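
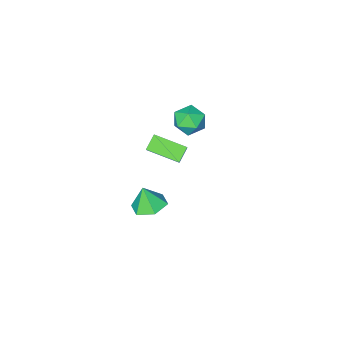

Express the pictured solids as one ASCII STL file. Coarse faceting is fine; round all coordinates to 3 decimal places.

solid 
facet normal -0.134 0.252 -0.958
outer loop
vertex -0.473 -1.265 -4.369
vertex -1.494 -1.493 -4.286
vertex -1.154 -0.521 -4.078
endloop
endfacet
facet normal 0.702 0.417 0.577
outer loop
vertex -0.473 -1.265 -4.369
vertex -1.154 -0.521 -4.078
vertex -1.306 -1.847 -2.934
endloop
endfacet
facet normal -0.133 0.252 -0.959
outer loop
vertex -1.154 -0.521 -4.078
vertex -1.494 -1.493 -4.286
vertex -2.176 -0.749 -3.996
endloop
endfacet
facet normal -0.086 0.656 0.749
outer loop
vertex -1.154 -0.521 -4.078
vertex -2.176 -0.749 -3.996
vertex -1.306 -1.847 -2.934
endloop
endfacet
facet normal -0.134 0.251 -0.959
outer loop
vertex -2.176 -0.749 -3.996
vertex -1.494 -1.493 -4.286
vertex -2.516 -1.72 -4.203
endloop
endfacet
facet normal -0.715 0.103 0.692
outer loop
vertex -2.176 -0.749 -3.996
vertex -2.516 -1.72 -4.203
vertex -1.306 -1.847 -2.934
endloop
endfacet
facet normal -0.134 0.251 -0.959
outer loop
vertex -2.516 -1.72 -4.203
vertex -1.494 -1.493 -4.286
vertex -1.834 -2.464 -4.493
endloop
endfacet
facet normal -0.557 -0.690 0.462
outer loop
vertex -2.516 -1.72 -4.203
vertex -1.834 -2.464 -4.493
vertex -1.306 -1.847 -2.934
endloop
endfacet
facet normal -0.134 0.251 -0.959
outer loop
vertex -1.834 -2.464 -4.493
vertex -1.494 -1.493 -4.286
vertex -0.813 -2.237 -4.576
endloop
endfacet
facet normal 0.230 -0.929 0.290
outer loop
vertex -1.834 -2.464 -4.493
vertex -0.813 -2.237 -4.576
vertex -1.306 -1.847 -2.934
endloop
endfacet
facet normal -0.134 0.251 -0.959
outer loop
vertex -0.813 -2.237 -4.576
vertex -1.494 -1.493 -4.286
vertex -0.473 -1.265 -4.369
endloop
endfacet
facet normal 0.860 -0.375 0.347
outer loop
vertex -0.813 -2.237 -4.576
vertex -0.473 -1.265 -4.369
vertex -1.306 -1.847 -2.934
endloop
endfacet
facet normal -0.556 0.785 -0.273
outer loop
vertex -2.005 1.175 2.704
vertex -1.469 1.888 3.663
vertex -1.303 1.461 2.099
endloop
endfacet
facet normal -0.409 -0.545 -0.732
outer loop
vertex -0.291 0.032 2.597
vertex -2.005 1.175 2.704
vertex -1.303 1.461 2.099
endloop
endfacet
facet normal -0.555 0.786 -0.273
outer loop
vertex -1.303 1.461 2.099
vertex -1.469 1.888 3.663
vertex -0.766 2.174 3.058
endloop
endfacet
facet normal 0.723 0.295 -0.624
outer loop
vertex -0.766 2.174 3.058
vertex -0.291 0.032 2.597
vertex -1.303 1.461 2.099
endloop
endfacet
facet normal -0.724 -0.295 0.624
outer loop
vertex -2.005 1.175 2.704
vertex -0.457 0.459 4.161
vertex -1.469 1.888 3.663
endloop
endfacet
facet normal -0.409 -0.544 -0.732
outer loop
vertex -0.994 -0.254 3.202
vertex -2.005 1.175 2.704
vertex -0.291 0.032 2.597
endloop
endfacet
facet normal -0.724 -0.294 0.624
outer loop
vertex -0.994 -0.254 3.202
vertex -0.457 0.459 4.161
vertex -2.005 1.175 2.704
endloop
endfacet
facet normal 0.409 0.545 0.732
outer loop
vertex -1.469 1.888 3.663
vertex -0.457 0.459 4.161
vertex -0.766 2.174 3.058
endloop
endfacet
facet normal 0.724 0.295 -0.624
outer loop
vertex 0.245 0.745 3.556
vertex -0.291 0.032 2.597
vertex -0.766 2.174 3.058
endloop
endfacet
facet normal 0.409 0.545 0.732
outer loop
vertex -0.766 2.174 3.058
vertex -0.457 0.459 4.161
vertex 0.245 0.745 3.556
endloop
endfacet
facet normal 0.555 -0.785 0.274
outer loop
vertex 0.245 0.745 3.556
vertex -0.994 -0.254 3.202
vertex -0.291 0.032 2.597
endloop
endfacet
facet normal 0.555 -0.786 0.273
outer loop
vertex -0.457 0.459 4.161
vertex -0.994 -0.254 3.202
vertex 0.245 0.745 3.556
endloop
endfacet
facet normal -0.358 0.108 0.928
outer loop
vertex -4.472 -0.621 2.646
vertex -4.297 -1.588 2.826
vertex -3.591 -0.908 3.019
endloop
endfacet
facet normal -0.062 0.715 0.697
outer loop
vertex -4.472 -0.621 2.646
vertex -3.591 -0.908 3.019
vertex -3.627 -0.213 2.303
endloop
endfacet
facet normal -0.400 0.911 0.100
outer loop
vertex -4.472 -0.621 2.646
vertex -3.627 -0.213 2.303
vertex -4.356 -0.463 1.667
endloop
endfacet
facet normal -0.904 0.426 -0.038
outer loop
vertex -4.472 -0.621 2.646
vertex -4.356 -0.463 1.667
vertex -4.77 -1.313 1.99
endloop
endfacet
facet normal -0.878 -0.071 0.473
outer loop
vertex -4.472 -0.621 2.646
vertex -4.77 -1.313 1.99
vertex -4.297 -1.588 2.826
endloop
endfacet
facet normal 0.618 0.579 0.531
outer loop
vertex -3.627 -0.213 2.303
vertex -3.591 -0.908 3.019
vertex -2.93 -0.927 2.27
endloop
endfacet
facet normal 0.141 -0.403 0.904
outer loop
vertex -3.591 -0.908 3.019
vertex -4.297 -1.588 2.826
vertex -3.344 -1.777 2.593
endloop
endfacet
facet normal -0.701 -0.692 0.169
outer loop
vertex -4.297 -1.588 2.826
vertex -4.77 -1.313 1.99
vertex -4.073 -2.027 1.957
endloop
endfacet
facet normal -0.744 0.112 -0.659
outer loop
vertex -4.77 -1.313 1.99
vertex -4.356 -0.463 1.667
vertex -4.109 -1.332 1.241
endloop
endfacet
facet normal 0.072 0.898 -0.435
outer loop
vertex -4.356 -0.463 1.667
vertex -3.627 -0.213 2.303
vertex -3.403 -0.652 1.434
endloop
endfacet
facet normal 0.904 -0.426 0.038
outer loop
vertex -3.228 -1.619 1.614
vertex -2.93 -0.927 2.27
vertex -3.344 -1.777 2.593
endloop
endfacet
facet normal 0.400 -0.911 -0.100
outer loop
vertex -3.228 -1.619 1.614
vertex -3.344 -1.777 2.593
vertex -4.073 -2.027 1.957
endloop
endfacet
facet normal 0.062 -0.715 -0.697
outer loop
vertex -3.228 -1.619 1.614
vertex -4.073 -2.027 1.957
vertex -4.109 -1.332 1.241
endloop
endfacet
facet normal 0.358 -0.108 -0.928
outer loop
vertex -3.228 -1.619 1.614
vertex -4.109 -1.332 1.241
vertex -3.403 -0.652 1.434
endloop
endfacet
facet normal 0.878 0.071 -0.473
outer loop
vertex -3.228 -1.619 1.614
vertex -3.403 -0.652 1.434
vertex -2.93 -0.927 2.27
endloop
endfacet
facet normal 0.744 -0.112 0.659
outer loop
vertex -3.344 -1.777 2.593
vertex -2.93 -0.927 2.27
vertex -3.591 -0.908 3.019
endloop
endfacet
facet normal -0.072 -0.898 0.435
outer loop
vertex -4.073 -2.027 1.957
vertex -3.344 -1.777 2.593
vertex -4.297 -1.588 2.826
endloop
endfacet
facet normal -0.618 -0.579 -0.531
outer loop
vertex -4.109 -1.332 1.241
vertex -4.073 -2.027 1.957
vertex -4.77 -1.313 1.99
endloop
endfacet
facet normal -0.141 0.403 -0.904
outer loop
vertex -3.403 -0.652 1.434
vertex -4.109 -1.332 1.241
vertex -4.356 -0.463 1.667
endloop
endfacet
facet normal 0.701 0.692 -0.169
outer loop
vertex -2.93 -0.927 2.27
vertex -3.403 -0.652 1.434
vertex -3.627 -0.213 2.303
endloop
endfacet

endsolid


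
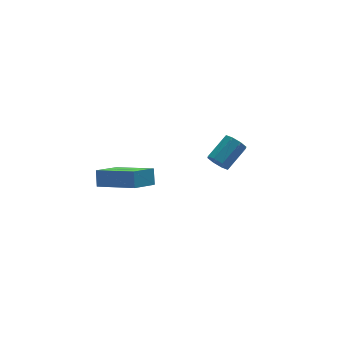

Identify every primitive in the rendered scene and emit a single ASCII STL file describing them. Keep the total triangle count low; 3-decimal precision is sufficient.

solid 
facet normal -0.547 0.739 -0.393
outer loop
vertex -3.623 3.374 2.423
vertex -2.525 3.88 1.845
vertex -3.764 2.911 1.749
endloop
endfacet
facet normal -0.820 -0.378 0.431
outer loop
vertex -2.615 1.36 2.575
vertex -3.623 3.374 2.423
vertex -3.764 2.911 1.749
endloop
endfacet
facet normal -0.547 0.739 -0.393
outer loop
vertex -3.764 2.911 1.749
vertex -2.525 3.88 1.845
vertex -2.666 3.417 1.171
endloop
endfacet
facet normal -0.170 -0.558 -0.812
outer loop
vertex -2.666 3.417 1.171
vertex -2.615 1.36 2.575
vertex -3.764 2.911 1.749
endloop
endfacet
facet normal 0.170 0.558 0.812
outer loop
vertex -3.623 3.374 2.423
vertex -1.376 2.329 2.671
vertex -2.525 3.88 1.845
endloop
endfacet
facet normal -0.820 -0.378 0.431
outer loop
vertex -2.474 1.823 3.249
vertex -3.623 3.374 2.423
vertex -2.615 1.36 2.575
endloop
endfacet
facet normal 0.170 0.558 0.812
outer loop
vertex -2.474 1.823 3.249
vertex -1.376 2.329 2.671
vertex -3.623 3.374 2.423
endloop
endfacet
facet normal 0.820 0.378 -0.431
outer loop
vertex -2.525 3.88 1.845
vertex -1.376 2.329 2.671
vertex -2.666 3.417 1.171
endloop
endfacet
facet normal -0.170 -0.558 -0.812
outer loop
vertex -1.517 1.866 1.997
vertex -2.615 1.36 2.575
vertex -2.666 3.417 1.171
endloop
endfacet
facet normal 0.820 0.378 -0.431
outer loop
vertex -2.666 3.417 1.171
vertex -1.376 2.329 2.671
vertex -1.517 1.866 1.997
endloop
endfacet
facet normal 0.547 -0.739 0.393
outer loop
vertex -1.517 1.866 1.997
vertex -2.474 1.823 3.249
vertex -2.615 1.36 2.575
endloop
endfacet
facet normal 0.547 -0.739 0.393
outer loop
vertex -1.376 2.329 2.671
vertex -2.474 1.823 3.249
vertex -1.517 1.866 1.997
endloop
endfacet
facet normal -0.780 -0.382 -0.495
outer loop
vertex 2.409 3.059 0.692
vertex 2.04 3.321 1.071
vertex 2.29 3.474 0.559
endloop
endfacet
facet normal 0.567 -0.099 -0.817
outer loop
vertex 2.409 3.059 0.692
vertex 2.29 3.474 0.559
vertex 3.509 3.598 1.39
endloop
endfacet
facet normal 0.567 -0.099 -0.817
outer loop
vertex 3.509 3.598 1.39
vertex 2.29 3.474 0.559
vertex 3.39 4.013 1.257
endloop
endfacet
facet normal 0.780 0.382 0.496
outer loop
vertex 3.509 3.598 1.39
vertex 3.39 4.013 1.257
vertex 3.14 3.859 1.769
endloop
endfacet
facet normal -0.780 -0.382 -0.495
outer loop
vertex 2.29 3.474 0.559
vertex 2.04 3.321 1.071
vertex 2.025 3.799 0.726
endloop
endfacet
facet normal 0.215 0.579 -0.786
outer loop
vertex 2.29 3.474 0.559
vertex 2.025 3.799 0.726
vertex 3.39 4.013 1.257
endloop
endfacet
facet normal 0.215 0.579 -0.786
outer loop
vertex 3.39 4.013 1.257
vertex 2.025 3.799 0.726
vertex 3.125 4.338 1.424
endloop
endfacet
facet normal 0.780 0.381 0.496
outer loop
vertex 3.39 4.013 1.257
vertex 3.125 4.338 1.424
vertex 3.14 3.859 1.769
endloop
endfacet
facet normal -0.779 -0.383 -0.496
outer loop
vertex 2.025 3.799 0.726
vertex 2.04 3.321 1.071
vertex 1.768 3.844 1.095
endloop
endfacet
facet normal -0.263 0.919 -0.295
outer loop
vertex 2.025 3.799 0.726
vertex 1.768 3.844 1.095
vertex 3.125 4.338 1.424
endloop
endfacet
facet normal -0.263 0.919 -0.295
outer loop
vertex 3.125 4.338 1.424
vertex 1.768 3.844 1.095
vertex 2.869 4.383 1.793
endloop
endfacet
facet normal 0.781 0.381 0.495
outer loop
vertex 3.125 4.338 1.424
vertex 2.869 4.383 1.793
vertex 3.14 3.859 1.769
endloop
endfacet
facet normal -0.780 -0.383 -0.496
outer loop
vertex 1.768 3.844 1.095
vertex 2.04 3.321 1.071
vertex 1.671 3.582 1.45
endloop
endfacet
facet normal -0.587 0.720 0.371
outer loop
vertex 1.768 3.844 1.095
vertex 1.671 3.582 1.45
vertex 2.869 4.383 1.793
endloop
endfacet
facet normal -0.587 0.720 0.369
outer loop
vertex 2.869 4.383 1.793
vertex 1.671 3.582 1.45
vertex 2.771 4.121 2.148
endloop
endfacet
facet normal 0.780 0.381 0.496
outer loop
vertex 2.869 4.383 1.793
vertex 2.771 4.121 2.148
vertex 3.14 3.859 1.769
endloop
endfacet
facet normal -0.780 -0.382 -0.496
outer loop
vertex 1.671 3.582 1.45
vertex 2.04 3.321 1.071
vertex 1.79 3.167 1.583
endloop
endfacet
facet normal -0.567 0.099 0.817
outer loop
vertex 1.671 3.582 1.45
vertex 1.79 3.167 1.583
vertex 2.771 4.121 2.148
endloop
endfacet
facet normal -0.567 0.099 0.817
outer loop
vertex 2.771 4.121 2.148
vertex 1.79 3.167 1.583
vertex 2.89 3.706 2.281
endloop
endfacet
facet normal 0.780 0.382 0.495
outer loop
vertex 2.771 4.121 2.148
vertex 2.89 3.706 2.281
vertex 3.14 3.859 1.769
endloop
endfacet
facet normal -0.780 -0.381 -0.496
outer loop
vertex 1.79 3.167 1.583
vertex 2.04 3.321 1.071
vertex 2.055 2.842 1.416
endloop
endfacet
facet normal -0.215 -0.579 0.786
outer loop
vertex 1.79 3.167 1.583
vertex 2.055 2.842 1.416
vertex 2.89 3.706 2.281
endloop
endfacet
facet normal -0.215 -0.579 0.786
outer loop
vertex 2.89 3.706 2.281
vertex 2.055 2.842 1.416
vertex 3.155 3.381 2.114
endloop
endfacet
facet normal 0.780 0.382 0.495
outer loop
vertex 2.89 3.706 2.281
vertex 3.155 3.381 2.114
vertex 3.14 3.859 1.769
endloop
endfacet
facet normal -0.781 -0.381 -0.495
outer loop
vertex 2.055 2.842 1.416
vertex 2.04 3.321 1.071
vertex 2.311 2.797 1.047
endloop
endfacet
facet normal 0.263 -0.919 0.295
outer loop
vertex 2.055 2.842 1.416
vertex 2.311 2.797 1.047
vertex 3.155 3.381 2.114
endloop
endfacet
facet normal 0.263 -0.919 0.295
outer loop
vertex 3.155 3.381 2.114
vertex 2.311 2.797 1.047
vertex 3.412 3.336 1.745
endloop
endfacet
facet normal 0.779 0.383 0.496
outer loop
vertex 3.155 3.381 2.114
vertex 3.412 3.336 1.745
vertex 3.14 3.859 1.769
endloop
endfacet
facet normal -0.780 -0.381 -0.496
outer loop
vertex 2.311 2.797 1.047
vertex 2.04 3.321 1.071
vertex 2.409 3.059 0.692
endloop
endfacet
facet normal 0.587 -0.720 -0.370
outer loop
vertex 2.311 2.797 1.047
vertex 2.409 3.059 0.692
vertex 3.412 3.336 1.745
endloop
endfacet
facet normal 0.588 -0.719 -0.370
outer loop
vertex 3.412 3.336 1.745
vertex 2.409 3.059 0.692
vertex 3.509 3.598 1.39
endloop
endfacet
facet normal 0.780 0.383 0.496
outer loop
vertex 3.412 3.336 1.745
vertex 3.509 3.598 1.39
vertex 3.14 3.859 1.769
endloop
endfacet

endsolid


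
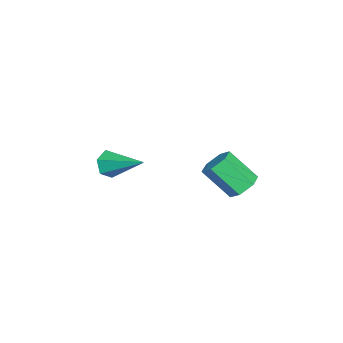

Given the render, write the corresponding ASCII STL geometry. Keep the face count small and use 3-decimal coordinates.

solid 
facet normal -0.399 -0.815 -0.421
outer loop
vertex 2.488 -1.498 0.016
vertex 2.193 -1.168 -0.344
vertex 2.715 -1.35 -0.486
endloop
endfacet
facet normal 0.907 -0.253 0.336
outer loop
vertex 2.488 -1.498 0.016
vertex 2.715 -1.35 -0.486
vertex 2.827 0.128 0.324
endloop
endfacet
facet normal -0.399 -0.815 -0.421
outer loop
vertex 2.715 -1.35 -0.486
vertex 2.193 -1.168 -0.344
vertex 2.42 -1.02 -0.846
endloop
endfacet
facet normal 0.842 0.209 -0.498
outer loop
vertex 2.715 -1.35 -0.486
vertex 2.42 -1.02 -0.846
vertex 2.827 0.128 0.324
endloop
endfacet
facet normal -0.398 -0.815 -0.420
outer loop
vertex 2.42 -1.02 -0.846
vertex 2.193 -1.168 -0.344
vertex 1.899 -0.839 -0.704
endloop
endfacet
facet normal 0.051 0.704 -0.708
outer loop
vertex 2.42 -1.02 -0.846
vertex 1.899 -0.839 -0.704
vertex 2.827 0.128 0.324
endloop
endfacet
facet normal -0.398 -0.815 -0.420
outer loop
vertex 1.899 -0.839 -0.704
vertex 2.193 -1.168 -0.344
vertex 1.672 -0.987 -0.202
endloop
endfacet
facet normal -0.671 0.736 -0.087
outer loop
vertex 1.899 -0.839 -0.704
vertex 1.672 -0.987 -0.202
vertex 2.827 0.128 0.324
endloop
endfacet
facet normal -0.398 -0.815 -0.420
outer loop
vertex 1.672 -0.987 -0.202
vertex 2.193 -1.168 -0.344
vertex 1.967 -1.316 0.157
endloop
endfacet
facet normal -0.605 0.274 0.748
outer loop
vertex 1.672 -0.987 -0.202
vertex 1.967 -1.316 0.157
vertex 2.827 0.128 0.324
endloop
endfacet
facet normal -0.399 -0.815 -0.421
outer loop
vertex 1.967 -1.316 0.157
vertex 2.193 -1.168 -0.344
vertex 2.488 -1.498 0.016
endloop
endfacet
facet normal 0.183 -0.220 0.958
outer loop
vertex 1.967 -1.316 0.157
vertex 2.488 -1.498 0.016
vertex 2.827 0.128 0.324
endloop
endfacet
facet normal 0.120 0.689 -0.715
outer loop
vertex 3.816 3.809 0.417
vertex 3.512 3.472 0.041
vertex 3.231 3.868 0.376
endloop
endfacet
facet normal 0.024 0.718 0.696
outer loop
vertex 3.816 3.809 0.417
vertex 3.231 3.868 0.376
vertex 3.653 2.865 1.396
endloop
endfacet
facet normal 0.021 0.717 0.697
outer loop
vertex 3.653 2.865 1.396
vertex 3.231 3.868 0.376
vertex 3.067 2.923 1.354
endloop
endfacet
facet normal -0.119 -0.690 0.714
outer loop
vertex 3.653 2.865 1.396
vertex 3.067 2.923 1.354
vertex 3.348 2.528 1.019
endloop
endfacet
facet normal 0.119 0.689 -0.715
outer loop
vertex 3.231 3.868 0.376
vertex 3.512 3.472 0.041
vertex 2.926 3.531 -0.0
endloop
endfacet
facet normal -0.848 0.445 0.288
outer loop
vertex 3.231 3.868 0.376
vertex 2.926 3.531 -0.0
vertex 3.067 2.923 1.354
endloop
endfacet
facet normal -0.848 0.444 0.288
outer loop
vertex 3.067 2.923 1.354
vertex 2.926 3.531 -0.0
vertex 2.763 2.586 0.978
endloop
endfacet
facet normal -0.118 -0.690 0.714
outer loop
vertex 3.067 2.923 1.354
vertex 2.763 2.586 0.978
vertex 3.348 2.528 1.019
endloop
endfacet
facet normal 0.119 0.690 -0.714
outer loop
vertex 2.926 3.531 -0.0
vertex 3.512 3.472 0.041
vertex 3.207 3.135 -0.336
endloop
endfacet
facet normal -0.871 -0.272 -0.408
outer loop
vertex 2.926 3.531 -0.0
vertex 3.207 3.135 -0.336
vertex 2.763 2.586 0.978
endloop
endfacet
facet normal -0.871 -0.273 -0.408
outer loop
vertex 2.763 2.586 0.978
vertex 3.207 3.135 -0.336
vertex 3.044 2.191 0.643
endloop
endfacet
facet normal -0.118 -0.690 0.714
outer loop
vertex 2.763 2.586 0.978
vertex 3.044 2.191 0.643
vertex 3.348 2.528 1.019
endloop
endfacet
facet normal 0.119 0.690 -0.714
outer loop
vertex 3.207 3.135 -0.336
vertex 3.512 3.472 0.041
vertex 3.793 3.077 -0.294
endloop
endfacet
facet normal -0.021 -0.718 -0.696
outer loop
vertex 3.207 3.135 -0.336
vertex 3.793 3.077 -0.294
vertex 3.044 2.191 0.643
endloop
endfacet
facet normal -0.023 -0.717 -0.697
outer loop
vertex 3.044 2.191 0.643
vertex 3.793 3.077 -0.294
vertex 3.629 2.132 0.684
endloop
endfacet
facet normal -0.120 -0.689 0.715
outer loop
vertex 3.044 2.191 0.643
vertex 3.629 2.132 0.684
vertex 3.348 2.528 1.019
endloop
endfacet
facet normal 0.118 0.690 -0.714
outer loop
vertex 3.793 3.077 -0.294
vertex 3.512 3.472 0.041
vertex 4.097 3.414 0.082
endloop
endfacet
facet normal 0.848 -0.445 -0.287
outer loop
vertex 3.793 3.077 -0.294
vertex 4.097 3.414 0.082
vertex 3.629 2.132 0.684
endloop
endfacet
facet normal 0.848 -0.445 -0.289
outer loop
vertex 3.629 2.132 0.684
vertex 4.097 3.414 0.082
vertex 3.934 2.469 1.06
endloop
endfacet
facet normal -0.119 -0.689 0.715
outer loop
vertex 3.629 2.132 0.684
vertex 3.934 2.469 1.06
vertex 3.348 2.528 1.019
endloop
endfacet
facet normal 0.118 0.690 -0.714
outer loop
vertex 4.097 3.414 0.082
vertex 3.512 3.472 0.041
vertex 3.816 3.809 0.417
endloop
endfacet
facet normal 0.871 0.273 0.409
outer loop
vertex 4.097 3.414 0.082
vertex 3.816 3.809 0.417
vertex 3.934 2.469 1.06
endloop
endfacet
facet normal 0.871 0.272 0.408
outer loop
vertex 3.934 2.469 1.06
vertex 3.816 3.809 0.417
vertex 3.653 2.865 1.396
endloop
endfacet
facet normal -0.119 -0.690 0.714
outer loop
vertex 3.934 2.469 1.06
vertex 3.653 2.865 1.396
vertex 3.348 2.528 1.019
endloop
endfacet

endsolid


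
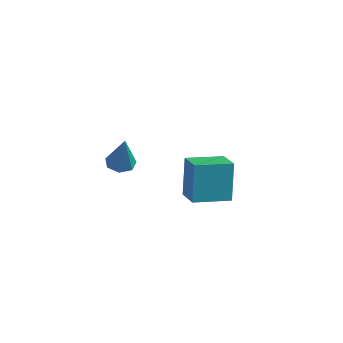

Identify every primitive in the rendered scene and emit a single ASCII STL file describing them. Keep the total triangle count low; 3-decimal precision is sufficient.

solid 
facet normal -0.562 -0.820 0.112
outer loop
vertex -0.311 1.575 -1.179
vertex -1.359 2.255 -1.459
vertex -0.076 1.152 -3.089
endloop
endfacet
facet normal 0.819 -0.531 0.218
outer loop
vertex 0.879 2.545 -3.281
vertex -0.311 1.575 -1.179
vertex -0.076 1.152 -3.089
endloop
endfacet
facet normal -0.561 -0.820 0.113
outer loop
vertex -0.076 1.152 -3.089
vertex -1.359 2.255 -1.459
vertex -1.124 1.831 -3.369
endloop
endfacet
facet normal 0.119 -0.215 -0.969
outer loop
vertex -1.124 1.831 -3.369
vertex 0.879 2.545 -3.281
vertex -0.076 1.152 -3.089
endloop
endfacet
facet normal -0.119 0.215 0.969
outer loop
vertex -0.311 1.575 -1.179
vertex -0.404 3.648 -1.651
vertex -1.359 2.255 -1.459
endloop
endfacet
facet normal 0.819 -0.531 0.219
outer loop
vertex 0.644 2.969 -1.371
vertex -0.311 1.575 -1.179
vertex 0.879 2.545 -3.281
endloop
endfacet
facet normal -0.119 0.215 0.969
outer loop
vertex 0.644 2.969 -1.371
vertex -0.404 3.648 -1.651
vertex -0.311 1.575 -1.179
endloop
endfacet
facet normal -0.819 0.531 -0.219
outer loop
vertex -1.359 2.255 -1.459
vertex -0.404 3.648 -1.651
vertex -1.124 1.831 -3.369
endloop
endfacet
facet normal 0.119 -0.215 -0.969
outer loop
vertex -0.169 3.225 -3.561
vertex 0.879 2.545 -3.281
vertex -1.124 1.831 -3.369
endloop
endfacet
facet normal -0.819 0.531 -0.218
outer loop
vertex -1.124 1.831 -3.369
vertex -0.404 3.648 -1.651
vertex -0.169 3.225 -3.561
endloop
endfacet
facet normal 0.562 0.819 -0.113
outer loop
vertex -0.169 3.225 -3.561
vertex 0.644 2.969 -1.371
vertex 0.879 2.545 -3.281
endloop
endfacet
facet normal 0.561 0.820 -0.113
outer loop
vertex -0.404 3.648 -1.651
vertex 0.644 2.969 -1.371
vertex -0.169 3.225 -3.561
endloop
endfacet
facet normal -0.310 0.191 -0.931
outer loop
vertex -0.37 -1.978 0.721
vertex -0.771 -2.449 0.758
vertex -0.858 -1.854 0.909
endloop
endfacet
facet normal 0.365 0.845 0.391
outer loop
vertex -0.37 -1.978 0.721
vertex -0.858 -1.854 0.909
vertex -0.249 -2.771 2.322
endloop
endfacet
facet normal -0.311 0.191 -0.931
outer loop
vertex -0.858 -1.854 0.909
vertex -0.771 -2.449 0.758
vertex -1.281 -2.178 0.984
endloop
endfacet
facet normal -0.408 0.675 0.614
outer loop
vertex -0.858 -1.854 0.909
vertex -1.281 -2.178 0.984
vertex -0.249 -2.771 2.322
endloop
endfacet
facet normal -0.310 0.192 -0.931
outer loop
vertex -1.281 -2.178 0.984
vertex -0.771 -2.449 0.758
vertex -1.32 -2.706 0.888
endloop
endfacet
facet normal -0.801 -0.049 0.596
outer loop
vertex -1.281 -2.178 0.984
vertex -1.32 -2.706 0.888
vertex -0.249 -2.771 2.322
endloop
endfacet
facet normal -0.310 0.191 -0.931
outer loop
vertex -1.32 -2.706 0.888
vertex -0.771 -2.449 0.758
vertex -0.946 -3.041 0.695
endloop
endfacet
facet normal -0.518 -0.780 0.351
outer loop
vertex -1.32 -2.706 0.888
vertex -0.946 -3.041 0.695
vertex -0.249 -2.771 2.322
endloop
endfacet
facet normal -0.311 0.191 -0.931
outer loop
vertex -0.946 -3.041 0.695
vertex -0.771 -2.449 0.758
vertex -0.44 -2.93 0.549
endloop
endfacet
facet normal 0.231 -0.971 0.062
outer loop
vertex -0.946 -3.041 0.695
vertex -0.44 -2.93 0.549
vertex -0.249 -2.771 2.322
endloop
endfacet
facet normal -0.311 0.191 -0.931
outer loop
vertex -0.44 -2.93 0.549
vertex -0.771 -2.449 0.758
vertex -0.183 -2.457 0.56
endloop
endfacet
facet normal 0.878 -0.476 -0.052
outer loop
vertex -0.44 -2.93 0.549
vertex -0.183 -2.457 0.56
vertex -0.249 -2.771 2.322
endloop
endfacet
facet normal -0.311 0.192 -0.931
outer loop
vertex -0.183 -2.457 0.56
vertex -0.771 -2.449 0.758
vertex -0.37 -1.978 0.721
endloop
endfacet
facet normal 0.938 0.334 0.095
outer loop
vertex -0.183 -2.457 0.56
vertex -0.37 -1.978 0.721
vertex -0.249 -2.771 2.322
endloop
endfacet

endsolid


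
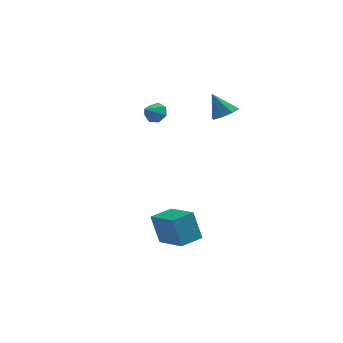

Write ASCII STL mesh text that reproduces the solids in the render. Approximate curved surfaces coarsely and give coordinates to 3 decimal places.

solid 
facet normal -0.568 -0.808 -0.155
outer loop
vertex 1.942 -2.915 -2.45
vertex 0.549 -1.861 -2.842
vertex 2.386 -2.921 -4.05
endloop
endfacet
facet normal 0.778 -0.589 0.218
outer loop
vertex 3.091 -1.919 -3.858
vertex 1.942 -2.915 -2.45
vertex 2.386 -2.921 -4.05
endloop
endfacet
facet normal -0.568 -0.808 -0.155
outer loop
vertex 2.386 -2.921 -4.05
vertex 0.549 -1.861 -2.842
vertex 0.993 -1.867 -4.441
endloop
endfacet
facet normal 0.268 -0.004 -0.964
outer loop
vertex 0.993 -1.867 -4.441
vertex 3.091 -1.919 -3.858
vertex 2.386 -2.921 -4.05
endloop
endfacet
facet normal -0.268 0.004 0.963
outer loop
vertex 1.942 -2.915 -2.45
vertex 1.254 -0.859 -2.65
vertex 0.549 -1.861 -2.842
endloop
endfacet
facet normal 0.778 -0.589 0.218
outer loop
vertex 2.647 -1.913 -2.259
vertex 1.942 -2.915 -2.45
vertex 3.091 -1.919 -3.858
endloop
endfacet
facet normal -0.267 0.004 0.964
outer loop
vertex 2.647 -1.913 -2.259
vertex 1.254 -0.859 -2.65
vertex 1.942 -2.915 -2.45
endloop
endfacet
facet normal -0.778 0.589 -0.218
outer loop
vertex 0.549 -1.861 -2.842
vertex 1.254 -0.859 -2.65
vertex 0.993 -1.867 -4.441
endloop
endfacet
facet normal 0.268 -0.005 -0.964
outer loop
vertex 1.698 -0.865 -4.25
vertex 3.091 -1.919 -3.858
vertex 0.993 -1.867 -4.441
endloop
endfacet
facet normal -0.778 0.589 -0.218
outer loop
vertex 0.993 -1.867 -4.441
vertex 1.254 -0.859 -2.65
vertex 1.698 -0.865 -4.25
endloop
endfacet
facet normal 0.568 0.808 0.155
outer loop
vertex 1.698 -0.865 -4.25
vertex 2.647 -1.913 -2.259
vertex 3.091 -1.919 -3.858
endloop
endfacet
facet normal 0.568 0.808 0.155
outer loop
vertex 1.254 -0.859 -2.65
vertex 2.647 -1.913 -2.259
vertex 1.698 -0.865 -4.25
endloop
endfacet
facet normal 0.294 0.820 -0.491
outer loop
vertex -0.399 2.477 1.634
vertex -0.674 2.855 2.1
vertex -0.059 2.618 2.073
endloop
endfacet
facet normal 0.510 -0.852 -0.121
outer loop
vertex -0.399 2.477 1.634
vertex -0.059 2.618 2.073
vertex -0.986 1.985 2.62
endloop
endfacet
facet normal 0.294 0.820 -0.491
outer loop
vertex -0.059 2.618 2.073
vertex -0.674 2.855 2.1
vertex -0.182 2.937 2.532
endloop
endfacet
facet normal 0.668 -0.515 0.537
outer loop
vertex -0.059 2.618 2.073
vertex -0.182 2.937 2.532
vertex -0.986 1.985 2.62
endloop
endfacet
facet normal 0.294 0.820 -0.490
outer loop
vertex -0.182 2.937 2.532
vertex -0.674 2.855 2.1
vertex -0.676 3.194 2.666
endloop
endfacet
facet normal 0.216 -0.092 0.972
outer loop
vertex -0.182 2.937 2.532
vertex -0.676 3.194 2.666
vertex -0.986 1.985 2.62
endloop
endfacet
facet normal 0.294 0.820 -0.490
outer loop
vertex -0.676 3.194 2.666
vertex -0.674 2.855 2.1
vertex -1.168 3.196 2.374
endloop
endfacet
facet normal -0.508 0.098 0.856
outer loop
vertex -0.676 3.194 2.666
vertex -1.168 3.196 2.374
vertex -0.986 1.985 2.62
endloop
endfacet
facet normal 0.294 0.820 -0.491
outer loop
vertex -1.168 3.196 2.374
vertex -0.674 2.855 2.1
vertex -1.289 2.941 1.875
endloop
endfacet
facet normal -0.957 -0.088 0.277
outer loop
vertex -1.168 3.196 2.374
vertex -1.289 2.941 1.875
vertex -0.986 1.985 2.62
endloop
endfacet
facet normal 0.294 0.820 -0.491
outer loop
vertex -1.289 2.941 1.875
vertex -0.674 2.855 2.1
vertex -0.946 2.621 1.546
endloop
endfacet
facet normal -0.794 -0.510 -0.332
outer loop
vertex -1.289 2.941 1.875
vertex -0.946 2.621 1.546
vertex -0.986 1.985 2.62
endloop
endfacet
facet normal 0.295 0.820 -0.491
outer loop
vertex -0.946 2.621 1.546
vertex -0.674 2.855 2.1
vertex -0.399 2.477 1.634
endloop
endfacet
facet normal -0.142 -0.849 -0.508
outer loop
vertex -0.946 2.621 1.546
vertex -0.399 2.477 1.634
vertex -0.986 1.985 2.62
endloop
endfacet
facet normal 0.498 -0.031 -0.867
outer loop
vertex 3.238 3.702 2.555
vertex 2.776 3.137 2.31
vertex 2.762 3.906 2.274
endloop
endfacet
facet normal 0.061 0.854 0.517
outer loop
vertex 3.238 3.702 2.555
vertex 2.762 3.906 2.274
vertex 2.064 3.183 3.55
endloop
endfacet
facet normal 0.498 -0.032 -0.867
outer loop
vertex 2.762 3.906 2.274
vertex 2.776 3.137 2.31
vertex 2.294 3.659 2.014
endloop
endfacet
facet normal -0.534 0.827 0.176
outer loop
vertex 2.762 3.906 2.274
vertex 2.294 3.659 2.014
vertex 2.064 3.183 3.55
endloop
endfacet
facet normal 0.497 -0.032 -0.867
outer loop
vertex 2.294 3.659 2.014
vertex 2.776 3.137 2.31
vertex 2.108 3.107 1.928
endloop
endfacet
facet normal -0.945 0.325 -0.041
outer loop
vertex 2.294 3.659 2.014
vertex 2.108 3.107 1.928
vertex 2.064 3.183 3.55
endloop
endfacet
facet normal 0.497 -0.032 -0.867
outer loop
vertex 2.108 3.107 1.928
vertex 2.776 3.137 2.31
vertex 2.314 2.572 2.066
endloop
endfacet
facet normal -0.932 -0.361 -0.008
outer loop
vertex 2.108 3.107 1.928
vertex 2.314 2.572 2.066
vertex 2.064 3.183 3.55
endloop
endfacet
facet normal 0.498 -0.033 -0.867
outer loop
vertex 2.314 2.572 2.066
vertex 2.776 3.137 2.31
vertex 2.79 2.368 2.347
endloop
endfacet
facet normal -0.504 -0.825 0.255
outer loop
vertex 2.314 2.572 2.066
vertex 2.79 2.368 2.347
vertex 2.064 3.183 3.55
endloop
endfacet
facet normal 0.498 -0.033 -0.866
outer loop
vertex 2.79 2.368 2.347
vertex 2.776 3.137 2.31
vertex 3.258 2.614 2.607
endloop
endfacet
facet normal 0.089 -0.799 0.595
outer loop
vertex 2.79 2.368 2.347
vertex 3.258 2.614 2.607
vertex 2.064 3.183 3.55
endloop
endfacet
facet normal 0.498 -0.033 -0.866
outer loop
vertex 3.258 2.614 2.607
vertex 2.776 3.137 2.31
vertex 3.444 3.167 2.693
endloop
endfacet
facet normal 0.502 -0.295 0.813
outer loop
vertex 3.258 2.614 2.607
vertex 3.444 3.167 2.693
vertex 2.064 3.183 3.55
endloop
endfacet
facet normal 0.498 -0.032 -0.866
outer loop
vertex 3.444 3.167 2.693
vertex 2.776 3.137 2.31
vertex 3.238 3.702 2.555
endloop
endfacet
facet normal 0.489 0.390 0.780
outer loop
vertex 3.444 3.167 2.693
vertex 3.238 3.702 2.555
vertex 2.064 3.183 3.55
endloop
endfacet

endsolid


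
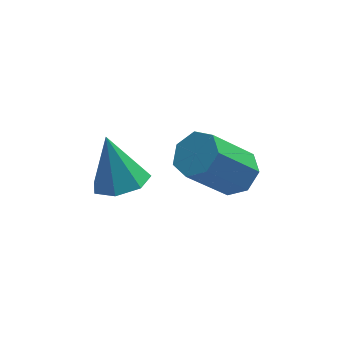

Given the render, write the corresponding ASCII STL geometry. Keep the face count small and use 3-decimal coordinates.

solid 
facet normal 0.201 -0.350 -0.915
outer loop
vertex 0.15 1.983 -0.119
vertex -0.366 2.65 -0.487
vertex 0.534 2.661 -0.294
endloop
endfacet
facet normal 0.694 -0.216 0.686
outer loop
vertex 0.15 1.983 -0.119
vertex 0.534 2.661 -0.294
vertex -0.734 3.29 1.187
endloop
endfacet
facet normal 0.201 -0.349 -0.915
outer loop
vertex 0.534 2.661 -0.294
vertex -0.366 2.65 -0.487
vertex 0.24 3.331 -0.614
endloop
endfacet
facet normal 0.744 0.524 0.414
outer loop
vertex 0.534 2.661 -0.294
vertex 0.24 3.331 -0.614
vertex -0.734 3.29 1.187
endloop
endfacet
facet normal 0.201 -0.350 -0.915
outer loop
vertex 0.24 3.331 -0.614
vertex -0.366 2.65 -0.487
vertex -0.51 3.488 -0.839
endloop
endfacet
facet normal 0.171 0.979 0.114
outer loop
vertex 0.24 3.331 -0.614
vertex -0.51 3.488 -0.839
vertex -0.734 3.29 1.187
endloop
endfacet
facet normal 0.202 -0.350 -0.915
outer loop
vertex -0.51 3.488 -0.839
vertex -0.366 2.65 -0.487
vertex -1.151 3.013 -0.799
endloop
endfacet
facet normal -0.595 0.804 0.013
outer loop
vertex -0.51 3.488 -0.839
vertex -1.151 3.013 -0.799
vertex -0.734 3.29 1.187
endloop
endfacet
facet normal 0.202 -0.350 -0.915
outer loop
vertex -1.151 3.013 -0.799
vertex -0.366 2.65 -0.487
vertex -1.201 2.266 -0.524
endloop
endfacet
facet normal -0.973 0.134 0.186
outer loop
vertex -1.151 3.013 -0.799
vertex -1.201 2.266 -0.524
vertex -0.734 3.29 1.187
endloop
endfacet
facet normal 0.201 -0.350 -0.915
outer loop
vertex -1.201 2.266 -0.524
vertex -0.366 2.65 -0.487
vertex -0.622 1.807 -0.221
endloop
endfacet
facet normal -0.683 -0.529 0.503
outer loop
vertex -1.201 2.266 -0.524
vertex -0.622 1.807 -0.221
vertex -0.734 3.29 1.187
endloop
endfacet
facet normal 0.201 -0.350 -0.915
outer loop
vertex -0.622 1.807 -0.221
vertex -0.366 2.65 -0.487
vertex 0.15 1.983 -0.119
endloop
endfacet
facet normal 0.060 -0.685 0.726
outer loop
vertex -0.622 1.807 -0.221
vertex 0.15 1.983 -0.119
vertex -0.734 3.29 1.187
endloop
endfacet
facet normal 0.606 0.212 -0.767
outer loop
vertex 3.802 2.729 -0.615
vertex 3.171 3.122 -1.005
vertex 3.735 3.44 -0.471
endloop
endfacet
facet normal 0.790 -0.049 0.611
outer loop
vertex 3.802 2.729 -0.615
vertex 3.735 3.44 -0.471
vertex 2.481 2.265 1.055
endloop
endfacet
facet normal 0.790 -0.050 0.611
outer loop
vertex 2.481 2.265 1.055
vertex 3.735 3.44 -0.471
vertex 2.414 2.976 1.2
endloop
endfacet
facet normal -0.606 -0.213 0.767
outer loop
vertex 2.481 2.265 1.055
vertex 2.414 2.976 1.2
vertex 1.849 2.658 0.665
endloop
endfacet
facet normal 0.606 0.213 -0.767
outer loop
vertex 3.735 3.44 -0.471
vertex 3.171 3.122 -1.005
vertex 3.243 3.912 -0.729
endloop
endfacet
facet normal 0.421 0.732 0.536
outer loop
vertex 3.735 3.44 -0.471
vertex 3.243 3.912 -0.729
vertex 2.414 2.976 1.2
endloop
endfacet
facet normal 0.421 0.732 0.536
outer loop
vertex 2.414 2.976 1.2
vertex 3.243 3.912 -0.729
vertex 1.922 3.448 0.942
endloop
endfacet
facet normal -0.606 -0.213 0.766
outer loop
vertex 2.414 2.976 1.2
vertex 1.922 3.448 0.942
vertex 1.849 2.658 0.665
endloop
endfacet
facet normal 0.605 0.213 -0.767
outer loop
vertex 3.243 3.912 -0.729
vertex 3.171 3.122 -1.005
vertex 2.696 3.789 -1.195
endloop
endfacet
facet normal -0.265 0.962 0.057
outer loop
vertex 3.243 3.912 -0.729
vertex 2.696 3.789 -1.195
vertex 1.922 3.448 0.942
endloop
endfacet
facet normal -0.265 0.962 0.057
outer loop
vertex 1.922 3.448 0.942
vertex 2.696 3.789 -1.195
vertex 1.375 3.325 0.476
endloop
endfacet
facet normal -0.605 -0.213 0.767
outer loop
vertex 1.922 3.448 0.942
vertex 1.375 3.325 0.476
vertex 1.849 2.658 0.665
endloop
endfacet
facet normal 0.606 0.214 -0.766
outer loop
vertex 2.696 3.789 -1.195
vertex 3.171 3.122 -1.005
vertex 2.507 3.164 -1.519
endloop
endfacet
facet normal -0.752 0.468 -0.464
outer loop
vertex 2.696 3.789 -1.195
vertex 2.507 3.164 -1.519
vertex 1.375 3.325 0.476
endloop
endfacet
facet normal -0.752 0.468 -0.464
outer loop
vertex 1.375 3.325 0.476
vertex 2.507 3.164 -1.519
vertex 1.186 2.7 0.152
endloop
endfacet
facet normal -0.606 -0.214 0.766
outer loop
vertex 1.375 3.325 0.476
vertex 1.186 2.7 0.152
vertex 1.849 2.658 0.665
endloop
endfacet
facet normal 0.606 0.213 -0.766
outer loop
vertex 2.507 3.164 -1.519
vertex 3.171 3.122 -1.005
vertex 2.817 2.507 -1.456
endloop
endfacet
facet normal -0.672 -0.378 -0.636
outer loop
vertex 2.507 3.164 -1.519
vertex 2.817 2.507 -1.456
vertex 1.186 2.7 0.152
endloop
endfacet
facet normal -0.672 -0.378 -0.636
outer loop
vertex 1.186 2.7 0.152
vertex 2.817 2.507 -1.456
vertex 1.496 2.043 0.215
endloop
endfacet
facet normal -0.606 -0.213 0.766
outer loop
vertex 1.186 2.7 0.152
vertex 1.496 2.043 0.215
vertex 1.849 2.658 0.665
endloop
endfacet
facet normal 0.606 0.214 -0.767
outer loop
vertex 2.817 2.507 -1.456
vertex 3.171 3.122 -1.005
vertex 3.394 2.314 -1.054
endloop
endfacet
facet normal -0.086 -0.941 -0.329
outer loop
vertex 2.817 2.507 -1.456
vertex 3.394 2.314 -1.054
vertex 1.496 2.043 0.215
endloop
endfacet
facet normal -0.086 -0.940 -0.330
outer loop
vertex 1.496 2.043 0.215
vertex 3.394 2.314 -1.054
vertex 2.072 1.849 0.617
endloop
endfacet
facet normal -0.606 -0.213 0.766
outer loop
vertex 1.496 2.043 0.215
vertex 2.072 1.849 0.617
vertex 1.849 2.658 0.665
endloop
endfacet
facet normal 0.606 0.214 -0.766
outer loop
vertex 3.394 2.314 -1.054
vertex 3.171 3.122 -1.005
vertex 3.802 2.729 -0.615
endloop
endfacet
facet normal 0.565 -0.794 0.226
outer loop
vertex 3.394 2.314 -1.054
vertex 3.802 2.729 -0.615
vertex 2.072 1.849 0.617
endloop
endfacet
facet normal 0.565 -0.794 0.226
outer loop
vertex 2.072 1.849 0.617
vertex 3.802 2.729 -0.615
vertex 2.481 2.265 1.055
endloop
endfacet
facet normal -0.605 -0.212 0.767
outer loop
vertex 2.072 1.849 0.617
vertex 2.481 2.265 1.055
vertex 1.849 2.658 0.665
endloop
endfacet

endsolid


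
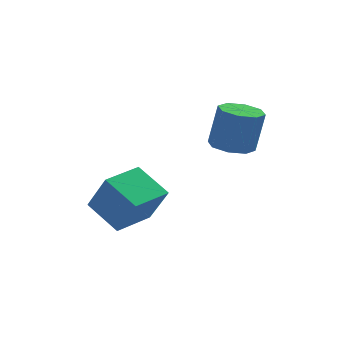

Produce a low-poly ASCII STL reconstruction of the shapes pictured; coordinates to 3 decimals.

solid 
facet normal -0.429 0.341 -0.836
outer loop
vertex -3.06 -3.166 -4.177
vertex -2.015 -1.514 -4.039
vertex -1.653 -3.968 -5.227
endloop
endfacet
facet normal -0.533 -0.843 -0.071
outer loop
vertex -0.725 -4.706 -3.421
vertex -3.06 -3.166 -4.177
vertex -1.653 -3.968 -5.227
endloop
endfacet
facet normal -0.429 0.341 -0.836
outer loop
vertex -1.653 -3.968 -5.227
vertex -2.015 -1.514 -4.039
vertex -0.608 -2.316 -5.089
endloop
endfacet
facet normal 0.729 -0.416 -0.544
outer loop
vertex -0.608 -2.316 -5.089
vertex -0.725 -4.706 -3.421
vertex -1.653 -3.968 -5.227
endloop
endfacet
facet normal -0.729 0.416 0.544
outer loop
vertex -3.06 -3.166 -4.177
vertex -1.087 -2.252 -2.233
vertex -2.015 -1.514 -4.039
endloop
endfacet
facet normal -0.533 -0.843 -0.071
outer loop
vertex -2.132 -3.904 -2.371
vertex -3.06 -3.166 -4.177
vertex -0.725 -4.706 -3.421
endloop
endfacet
facet normal -0.729 0.416 0.544
outer loop
vertex -2.132 -3.904 -2.371
vertex -1.087 -2.252 -2.233
vertex -3.06 -3.166 -4.177
endloop
endfacet
facet normal 0.533 0.843 0.071
outer loop
vertex -2.015 -1.514 -4.039
vertex -1.087 -2.252 -2.233
vertex -0.608 -2.316 -5.089
endloop
endfacet
facet normal 0.729 -0.416 -0.544
outer loop
vertex 0.32 -3.054 -3.283
vertex -0.725 -4.706 -3.421
vertex -0.608 -2.316 -5.089
endloop
endfacet
facet normal 0.533 0.843 0.071
outer loop
vertex -0.608 -2.316 -5.089
vertex -1.087 -2.252 -2.233
vertex 0.32 -3.054 -3.283
endloop
endfacet
facet normal 0.429 -0.341 0.836
outer loop
vertex 0.32 -3.054 -3.283
vertex -2.132 -3.904 -2.371
vertex -0.725 -4.706 -3.421
endloop
endfacet
facet normal 0.429 -0.341 0.836
outer loop
vertex -1.087 -2.252 -2.233
vertex -2.132 -3.904 -2.371
vertex 0.32 -3.054 -3.283
endloop
endfacet
facet normal -0.190 -0.033 -0.981
outer loop
vertex 3.491 -0.096 -1.815
vertex 2.48 -0.085 -1.62
vertex 3.198 0.635 -1.783
endloop
endfacet
facet normal 0.909 0.373 -0.188
outer loop
vertex 3.491 -0.096 -1.815
vertex 3.198 0.635 -1.783
vertex 3.892 -0.026 0.266
endloop
endfacet
facet normal 0.909 0.373 -0.188
outer loop
vertex 3.892 -0.026 0.266
vertex 3.198 0.635 -1.783
vertex 3.599 0.705 0.298
endloop
endfacet
facet normal 0.189 0.033 0.982
outer loop
vertex 3.892 -0.026 0.266
vertex 3.599 0.705 0.298
vertex 2.88 -0.015 0.46
endloop
endfacet
facet normal -0.189 -0.034 -0.981
outer loop
vertex 3.198 0.635 -1.783
vertex 2.48 -0.085 -1.62
vertex 2.484 0.944 -1.656
endloop
endfacet
facet normal 0.379 0.919 -0.104
outer loop
vertex 3.198 0.635 -1.783
vertex 2.484 0.944 -1.656
vertex 3.599 0.705 0.298
endloop
endfacet
facet normal 0.379 0.919 -0.104
outer loop
vertex 3.599 0.705 0.298
vertex 2.484 0.944 -1.656
vertex 2.885 1.014 0.425
endloop
endfacet
facet normal 0.189 0.032 0.982
outer loop
vertex 3.599 0.705 0.298
vertex 2.885 1.014 0.425
vertex 2.88 -0.015 0.46
endloop
endfacet
facet normal -0.189 -0.034 -0.981
outer loop
vertex 2.484 0.944 -1.656
vertex 2.48 -0.085 -1.62
vertex 1.768 0.651 -1.508
endloop
endfacet
facet normal -0.371 0.928 0.040
outer loop
vertex 2.484 0.944 -1.656
vertex 1.768 0.651 -1.508
vertex 2.885 1.014 0.425
endloop
endfacet
facet normal -0.371 0.928 0.040
outer loop
vertex 2.885 1.014 0.425
vertex 1.768 0.651 -1.508
vertex 2.168 0.721 0.573
endloop
endfacet
facet normal 0.189 0.032 0.981
outer loop
vertex 2.885 1.014 0.425
vertex 2.168 0.721 0.573
vertex 2.88 -0.015 0.46
endloop
endfacet
facet normal -0.189 -0.033 -0.982
outer loop
vertex 1.768 0.651 -1.508
vertex 2.48 -0.085 -1.62
vertex 1.468 -0.074 -1.426
endloop
endfacet
facet normal -0.905 0.393 0.161
outer loop
vertex 1.768 0.651 -1.508
vertex 1.468 -0.074 -1.426
vertex 2.168 0.721 0.573
endloop
endfacet
facet normal -0.906 0.392 0.161
outer loop
vertex 2.168 0.721 0.573
vertex 1.468 -0.074 -1.426
vertex 1.869 -0.004 0.655
endloop
endfacet
facet normal 0.190 0.033 0.981
outer loop
vertex 2.168 0.721 0.573
vertex 1.869 -0.004 0.655
vertex 2.88 -0.015 0.46
endloop
endfacet
facet normal -0.189 -0.033 -0.982
outer loop
vertex 1.468 -0.074 -1.426
vertex 2.48 -0.085 -1.62
vertex 1.761 -0.805 -1.458
endloop
endfacet
facet normal -0.909 -0.373 0.188
outer loop
vertex 1.468 -0.074 -1.426
vertex 1.761 -0.805 -1.458
vertex 1.869 -0.004 0.655
endloop
endfacet
facet normal -0.909 -0.373 0.188
outer loop
vertex 1.869 -0.004 0.655
vertex 1.761 -0.805 -1.458
vertex 2.162 -0.735 0.623
endloop
endfacet
facet normal 0.190 0.033 0.981
outer loop
vertex 1.869 -0.004 0.655
vertex 2.162 -0.735 0.623
vertex 2.88 -0.015 0.46
endloop
endfacet
facet normal -0.189 -0.032 -0.982
outer loop
vertex 1.761 -0.805 -1.458
vertex 2.48 -0.085 -1.62
vertex 2.475 -1.114 -1.585
endloop
endfacet
facet normal -0.379 -0.919 0.104
outer loop
vertex 1.761 -0.805 -1.458
vertex 2.475 -1.114 -1.585
vertex 2.162 -0.735 0.623
endloop
endfacet
facet normal -0.379 -0.919 0.104
outer loop
vertex 2.162 -0.735 0.623
vertex 2.475 -1.114 -1.585
vertex 2.876 -1.044 0.496
endloop
endfacet
facet normal 0.189 0.034 0.981
outer loop
vertex 2.162 -0.735 0.623
vertex 2.876 -1.044 0.496
vertex 2.88 -0.015 0.46
endloop
endfacet
facet normal -0.189 -0.032 -0.981
outer loop
vertex 2.475 -1.114 -1.585
vertex 2.48 -0.085 -1.62
vertex 3.192 -0.821 -1.733
endloop
endfacet
facet normal 0.371 -0.928 -0.040
outer loop
vertex 2.475 -1.114 -1.585
vertex 3.192 -0.821 -1.733
vertex 2.876 -1.044 0.496
endloop
endfacet
facet normal 0.371 -0.928 -0.040
outer loop
vertex 2.876 -1.044 0.496
vertex 3.192 -0.821 -1.733
vertex 3.592 -0.751 0.348
endloop
endfacet
facet normal 0.189 0.034 0.981
outer loop
vertex 2.876 -1.044 0.496
vertex 3.592 -0.751 0.348
vertex 2.88 -0.015 0.46
endloop
endfacet
facet normal -0.190 -0.033 -0.981
outer loop
vertex 3.192 -0.821 -1.733
vertex 2.48 -0.085 -1.62
vertex 3.491 -0.096 -1.815
endloop
endfacet
facet normal 0.906 -0.392 -0.161
outer loop
vertex 3.192 -0.821 -1.733
vertex 3.491 -0.096 -1.815
vertex 3.592 -0.751 0.348
endloop
endfacet
facet normal 0.905 -0.393 -0.161
outer loop
vertex 3.592 -0.751 0.348
vertex 3.491 -0.096 -1.815
vertex 3.892 -0.026 0.266
endloop
endfacet
facet normal 0.189 0.033 0.982
outer loop
vertex 3.592 -0.751 0.348
vertex 3.892 -0.026 0.266
vertex 2.88 -0.015 0.46
endloop
endfacet

endsolid


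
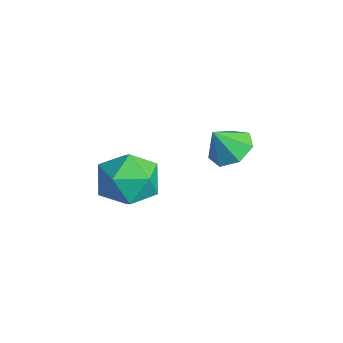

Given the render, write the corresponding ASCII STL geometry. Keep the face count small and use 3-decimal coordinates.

solid 
facet normal -0.470 0.555 0.687
outer loop
vertex -2.272 -2.184 2.022
vertex -3.215 -2.939 1.986
vertex -2.311 -3.137 2.765
endloop
endfacet
facet normal 0.238 0.591 0.771
outer loop
vertex -2.272 -2.184 2.022
vertex -2.311 -3.137 2.765
vertex -1.275 -2.84 2.217
endloop
endfacet
facet normal 0.520 0.838 0.164
outer loop
vertex -2.272 -2.184 2.022
vertex -1.275 -2.84 2.217
vertex -1.539 -2.458 1.101
endloop
endfacet
facet normal -0.013 0.955 -0.295
outer loop
vertex -2.272 -2.184 2.022
vertex -1.539 -2.458 1.101
vertex -2.738 -2.519 0.958
endloop
endfacet
facet normal -0.625 0.780 0.028
outer loop
vertex -2.272 -2.184 2.022
vertex -2.738 -2.519 0.958
vertex -3.215 -2.939 1.986
endloop
endfacet
facet normal 0.482 -0.072 0.873
outer loop
vertex -1.275 -2.84 2.217
vertex -2.311 -3.137 2.765
vertex -1.602 -4.001 2.302
endloop
endfacet
facet normal -0.663 -0.131 0.737
outer loop
vertex -2.311 -3.137 2.765
vertex -3.215 -2.939 1.986
vertex -2.801 -4.062 2.159
endloop
endfacet
facet normal -0.915 0.234 -0.329
outer loop
vertex -3.215 -2.939 1.986
vertex -2.738 -2.519 0.958
vertex -3.065 -3.68 1.043
endloop
endfacet
facet normal 0.075 0.518 -0.852
outer loop
vertex -2.738 -2.519 0.958
vertex -1.539 -2.458 1.101
vertex -2.029 -3.383 0.495
endloop
endfacet
facet normal 0.938 0.329 -0.109
outer loop
vertex -1.539 -2.458 1.101
vertex -1.275 -2.84 2.217
vertex -1.125 -3.581 1.274
endloop
endfacet
facet normal 0.013 -0.955 0.295
outer loop
vertex -2.068 -4.336 1.238
vertex -1.602 -4.001 2.302
vertex -2.801 -4.062 2.159
endloop
endfacet
facet normal -0.520 -0.838 -0.164
outer loop
vertex -2.068 -4.336 1.238
vertex -2.801 -4.062 2.159
vertex -3.065 -3.68 1.043
endloop
endfacet
facet normal -0.238 -0.591 -0.771
outer loop
vertex -2.068 -4.336 1.238
vertex -3.065 -3.68 1.043
vertex -2.029 -3.383 0.495
endloop
endfacet
facet normal 0.470 -0.555 -0.687
outer loop
vertex -2.068 -4.336 1.238
vertex -2.029 -3.383 0.495
vertex -1.125 -3.581 1.274
endloop
endfacet
facet normal 0.625 -0.780 -0.028
outer loop
vertex -2.068 -4.336 1.238
vertex -1.125 -3.581 1.274
vertex -1.602 -4.001 2.302
endloop
endfacet
facet normal -0.075 -0.518 0.852
outer loop
vertex -2.801 -4.062 2.159
vertex -1.602 -4.001 2.302
vertex -2.311 -3.137 2.765
endloop
endfacet
facet normal -0.938 -0.329 0.109
outer loop
vertex -3.065 -3.68 1.043
vertex -2.801 -4.062 2.159
vertex -3.215 -2.939 1.986
endloop
endfacet
facet normal -0.482 0.072 -0.873
outer loop
vertex -2.029 -3.383 0.495
vertex -3.065 -3.68 1.043
vertex -2.738 -2.519 0.958
endloop
endfacet
facet normal 0.663 0.131 -0.737
outer loop
vertex -1.125 -3.581 1.274
vertex -2.029 -3.383 0.495
vertex -1.539 -2.458 1.101
endloop
endfacet
facet normal 0.915 -0.234 0.329
outer loop
vertex -1.602 -4.001 2.302
vertex -1.125 -3.581 1.274
vertex -1.275 -2.84 2.217
endloop
endfacet
facet normal 0.040 0.547 -0.836
outer loop
vertex -1.812 -0.134 1.579
vertex -2.316 0.491 1.964
vertex -1.429 0.419 1.959
endloop
endfacet
facet normal 0.701 -0.664 0.260
outer loop
vertex -1.812 -0.134 1.579
vertex -1.429 0.419 1.959
vertex -2.364 -0.171 2.976
endloop
endfacet
facet normal 0.040 0.546 -0.837
outer loop
vertex -1.429 0.419 1.959
vertex -2.316 0.491 1.964
vertex -1.714 1.026 2.342
endloop
endfacet
facet normal 0.752 -0.061 0.656
outer loop
vertex -1.429 0.419 1.959
vertex -1.714 1.026 2.342
vertex -2.364 -0.171 2.976
endloop
endfacet
facet normal 0.039 0.547 -0.836
outer loop
vertex -1.714 1.026 2.342
vertex -2.316 0.491 1.964
vertex -2.452 1.23 2.441
endloop
endfacet
facet normal 0.221 0.360 0.906
outer loop
vertex -1.714 1.026 2.342
vertex -2.452 1.23 2.441
vertex -2.364 -0.171 2.976
endloop
endfacet
facet normal 0.040 0.547 -0.836
outer loop
vertex -2.452 1.23 2.441
vertex -2.316 0.491 1.964
vertex -3.088 0.877 2.18
endloop
endfacet
facet normal -0.494 0.283 0.822
outer loop
vertex -2.452 1.23 2.441
vertex -3.088 0.877 2.18
vertex -2.364 -0.171 2.976
endloop
endfacet
facet normal 0.039 0.547 -0.836
outer loop
vertex -3.088 0.877 2.18
vertex -2.316 0.491 1.964
vertex -3.143 0.234 1.757
endloop
endfacet
facet normal -0.853 -0.234 0.467
outer loop
vertex -3.088 0.877 2.18
vertex -3.143 0.234 1.757
vertex -2.364 -0.171 2.976
endloop
endfacet
facet normal 0.040 0.546 -0.837
outer loop
vertex -3.143 0.234 1.757
vertex -2.316 0.491 1.964
vertex -2.575 -0.216 1.49
endloop
endfacet
facet normal -0.586 -0.803 0.108
outer loop
vertex -3.143 0.234 1.757
vertex -2.575 -0.216 1.49
vertex -2.364 -0.171 2.976
endloop
endfacet
facet normal 0.039 0.547 -0.836
outer loop
vertex -2.575 -0.216 1.49
vertex -2.316 0.491 1.964
vertex -1.812 -0.134 1.579
endloop
endfacet
facet normal 0.105 -0.994 0.015
outer loop
vertex -2.575 -0.216 1.49
vertex -1.812 -0.134 1.579
vertex -2.364 -0.171 2.976
endloop
endfacet

endsolid


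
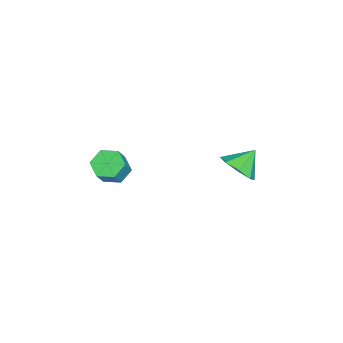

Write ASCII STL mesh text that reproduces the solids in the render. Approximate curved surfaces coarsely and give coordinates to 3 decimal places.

solid 
facet normal -0.588 0.115 -0.801
outer loop
vertex 3.908 -0.594 0.711
vertex 3.377 -0.965 1.048
vertex 3.419 -0.24 1.121
endloop
endfacet
facet normal 0.452 0.867 -0.209
outer loop
vertex 3.908 -0.594 0.711
vertex 3.419 -0.24 1.121
vertex 4.573 -0.723 1.615
endloop
endfacet
facet normal 0.452 0.867 -0.209
outer loop
vertex 4.573 -0.723 1.615
vertex 3.419 -0.24 1.121
vertex 4.084 -0.369 2.025
endloop
endfacet
facet normal 0.589 -0.114 0.800
outer loop
vertex 4.573 -0.723 1.615
vertex 4.084 -0.369 2.025
vertex 4.043 -1.095 1.952
endloop
endfacet
facet normal -0.588 0.115 -0.800
outer loop
vertex 3.419 -0.24 1.121
vertex 3.377 -0.965 1.048
vertex 2.888 -0.612 1.458
endloop
endfacet
facet normal -0.355 0.853 0.383
outer loop
vertex 3.419 -0.24 1.121
vertex 2.888 -0.612 1.458
vertex 4.084 -0.369 2.025
endloop
endfacet
facet normal -0.355 0.853 0.382
outer loop
vertex 4.084 -0.369 2.025
vertex 2.888 -0.612 1.458
vertex 3.553 -0.741 2.363
endloop
endfacet
facet normal 0.589 -0.114 0.800
outer loop
vertex 4.084 -0.369 2.025
vertex 3.553 -0.741 2.363
vertex 4.043 -1.095 1.952
endloop
endfacet
facet normal -0.589 0.114 -0.800
outer loop
vertex 2.888 -0.612 1.458
vertex 3.377 -0.965 1.048
vertex 2.847 -1.337 1.385
endloop
endfacet
facet normal -0.807 -0.014 0.591
outer loop
vertex 2.888 -0.612 1.458
vertex 2.847 -1.337 1.385
vertex 3.553 -0.741 2.363
endloop
endfacet
facet normal -0.806 -0.015 0.591
outer loop
vertex 3.553 -0.741 2.363
vertex 2.847 -1.337 1.385
vertex 3.512 -1.466 2.289
endloop
endfacet
facet normal 0.588 -0.115 0.800
outer loop
vertex 3.553 -0.741 2.363
vertex 3.512 -1.466 2.289
vertex 4.043 -1.095 1.952
endloop
endfacet
facet normal -0.589 0.114 -0.800
outer loop
vertex 2.847 -1.337 1.385
vertex 3.377 -0.965 1.048
vertex 3.336 -1.691 0.975
endloop
endfacet
facet normal -0.452 -0.867 0.209
outer loop
vertex 2.847 -1.337 1.385
vertex 3.336 -1.691 0.975
vertex 3.512 -1.466 2.289
endloop
endfacet
facet normal -0.452 -0.867 0.209
outer loop
vertex 3.512 -1.466 2.289
vertex 3.336 -1.691 0.975
vertex 4.001 -1.82 1.879
endloop
endfacet
facet normal 0.588 -0.115 0.801
outer loop
vertex 3.512 -1.466 2.289
vertex 4.001 -1.82 1.879
vertex 4.043 -1.095 1.952
endloop
endfacet
facet normal -0.589 0.114 -0.800
outer loop
vertex 3.336 -1.691 0.975
vertex 3.377 -0.965 1.048
vertex 3.867 -1.319 0.637
endloop
endfacet
facet normal 0.354 -0.853 -0.382
outer loop
vertex 3.336 -1.691 0.975
vertex 3.867 -1.319 0.637
vertex 4.001 -1.82 1.879
endloop
endfacet
facet normal 0.355 -0.853 -0.382
outer loop
vertex 4.001 -1.82 1.879
vertex 3.867 -1.319 0.637
vertex 4.532 -1.448 1.542
endloop
endfacet
facet normal 0.588 -0.115 0.800
outer loop
vertex 4.001 -1.82 1.879
vertex 4.532 -1.448 1.542
vertex 4.043 -1.095 1.952
endloop
endfacet
facet normal -0.588 0.115 -0.800
outer loop
vertex 3.867 -1.319 0.637
vertex 3.377 -0.965 1.048
vertex 3.908 -0.594 0.711
endloop
endfacet
facet normal 0.807 0.015 -0.591
outer loop
vertex 3.867 -1.319 0.637
vertex 3.908 -0.594 0.711
vertex 4.532 -1.448 1.542
endloop
endfacet
facet normal 0.806 0.014 -0.591
outer loop
vertex 4.532 -1.448 1.542
vertex 3.908 -0.594 0.711
vertex 4.573 -0.723 1.615
endloop
endfacet
facet normal 0.589 -0.114 0.800
outer loop
vertex 4.532 -1.448 1.542
vertex 4.573 -0.723 1.615
vertex 4.043 -1.095 1.952
endloop
endfacet
facet normal 0.511 -0.556 -0.655
outer loop
vertex -0.758 3.534 -2.042
vertex -1.55 3.403 -2.549
vertex -0.851 4.046 -2.549
endloop
endfacet
facet normal 0.401 0.680 0.614
outer loop
vertex -0.758 3.534 -2.042
vertex -0.851 4.046 -2.549
vertex -2.19 4.097 -1.731
endloop
endfacet
facet normal 0.512 -0.556 -0.655
outer loop
vertex -0.851 4.046 -2.549
vertex -1.55 3.403 -2.549
vertex -1.354 4.181 -3.057
endloop
endfacet
facet normal 0.123 0.983 0.140
outer loop
vertex -0.851 4.046 -2.549
vertex -1.354 4.181 -3.057
vertex -2.19 4.097 -1.731
endloop
endfacet
facet normal 0.511 -0.556 -0.655
outer loop
vertex -1.354 4.181 -3.057
vertex -1.55 3.403 -2.549
vertex -1.971 3.861 -3.267
endloop
endfacet
facet normal -0.399 0.896 -0.195
outer loop
vertex -1.354 4.181 -3.057
vertex -1.971 3.861 -3.267
vertex -2.19 4.097 -1.731
endloop
endfacet
facet normal 0.512 -0.556 -0.655
outer loop
vertex -1.971 3.861 -3.267
vertex -1.55 3.403 -2.549
vertex -2.342 3.272 -3.057
endloop
endfacet
facet normal -0.860 0.472 -0.195
outer loop
vertex -1.971 3.861 -3.267
vertex -2.342 3.272 -3.057
vertex -2.19 4.097 -1.731
endloop
endfacet
facet normal 0.512 -0.555 -0.655
outer loop
vertex -2.342 3.272 -3.057
vertex -1.55 3.403 -2.549
vertex -2.249 2.759 -2.55
endloop
endfacet
facet normal -0.989 -0.042 0.139
outer loop
vertex -2.342 3.272 -3.057
vertex -2.249 2.759 -2.55
vertex -2.19 4.097 -1.731
endloop
endfacet
facet normal 0.512 -0.555 -0.655
outer loop
vertex -2.249 2.759 -2.55
vertex -1.55 3.403 -2.549
vertex -1.746 2.624 -2.042
endloop
endfacet
facet normal -0.711 -0.344 0.613
outer loop
vertex -2.249 2.759 -2.55
vertex -1.746 2.624 -2.042
vertex -2.19 4.097 -1.731
endloop
endfacet
facet normal 0.512 -0.555 -0.655
outer loop
vertex -1.746 2.624 -2.042
vertex -1.55 3.403 -2.549
vertex -1.129 2.945 -1.832
endloop
endfacet
facet normal -0.189 -0.257 0.948
outer loop
vertex -1.746 2.624 -2.042
vertex -1.129 2.945 -1.832
vertex -2.19 4.097 -1.731
endloop
endfacet
facet normal 0.511 -0.556 -0.655
outer loop
vertex -1.129 2.945 -1.832
vertex -1.55 3.403 -2.549
vertex -0.758 3.534 -2.042
endloop
endfacet
facet normal 0.271 0.167 0.948
outer loop
vertex -1.129 2.945 -1.832
vertex -0.758 3.534 -2.042
vertex -2.19 4.097 -1.731
endloop
endfacet

endsolid


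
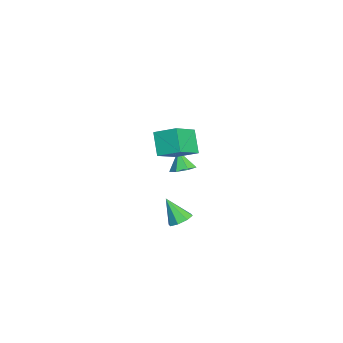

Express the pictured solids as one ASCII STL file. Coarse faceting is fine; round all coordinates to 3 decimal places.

solid 
facet normal -0.673 -0.135 0.727
outer loop
vertex 1.93 1.377 4.482
vertex 2.332 2.557 5.073
vertex 0.625 2.337 3.452
endloop
endfacet
facet normal -0.291 -0.855 -0.429
outer loop
vertex 1.648 2.543 2.347
vertex 1.93 1.377 4.482
vertex 0.625 2.337 3.452
endloop
endfacet
facet normal -0.673 -0.135 0.727
outer loop
vertex 0.625 2.337 3.452
vertex 2.332 2.557 5.073
vertex 1.027 3.518 4.043
endloop
endfacet
facet normal -0.680 0.500 -0.536
outer loop
vertex 1.027 3.518 4.043
vertex 1.648 2.543 2.347
vertex 0.625 2.337 3.452
endloop
endfacet
facet normal 0.680 -0.500 0.536
outer loop
vertex 1.93 1.377 4.482
vertex 3.355 2.763 3.968
vertex 2.332 2.557 5.073
endloop
endfacet
facet normal -0.292 -0.855 -0.429
outer loop
vertex 2.953 1.582 3.377
vertex 1.93 1.377 4.482
vertex 1.648 2.543 2.347
endloop
endfacet
facet normal 0.680 -0.500 0.537
outer loop
vertex 2.953 1.582 3.377
vertex 3.355 2.763 3.968
vertex 1.93 1.377 4.482
endloop
endfacet
facet normal 0.291 0.855 0.429
outer loop
vertex 2.332 2.557 5.073
vertex 3.355 2.763 3.968
vertex 1.027 3.518 4.043
endloop
endfacet
facet normal -0.680 0.500 -0.536
outer loop
vertex 2.05 3.723 2.938
vertex 1.648 2.543 2.347
vertex 1.027 3.518 4.043
endloop
endfacet
facet normal 0.291 0.855 0.428
outer loop
vertex 1.027 3.518 4.043
vertex 3.355 2.763 3.968
vertex 2.05 3.723 2.938
endloop
endfacet
facet normal 0.673 0.135 -0.727
outer loop
vertex 2.05 3.723 2.938
vertex 2.953 1.582 3.377
vertex 1.648 2.543 2.347
endloop
endfacet
facet normal 0.673 0.135 -0.727
outer loop
vertex 3.355 2.763 3.968
vertex 2.953 1.582 3.377
vertex 2.05 3.723 2.938
endloop
endfacet
facet normal 0.465 0.214 -0.859
outer loop
vertex -1.28 2.557 -1.026
vertex -1.915 2.935 -1.276
vertex -1.306 3.216 -0.876
endloop
endfacet
facet normal 0.549 -0.165 0.820
outer loop
vertex -1.28 2.557 -1.026
vertex -1.306 3.216 -0.876
vertex -2.505 2.665 -0.184
endloop
endfacet
facet normal 0.466 0.212 -0.859
outer loop
vertex -1.306 3.216 -0.876
vertex -1.915 2.935 -1.276
vertex -1.79 3.664 -1.028
endloop
endfacet
facet normal 0.230 0.527 0.818
outer loop
vertex -1.306 3.216 -0.876
vertex -1.79 3.664 -1.028
vertex -2.505 2.665 -0.184
endloop
endfacet
facet normal 0.464 0.213 -0.860
outer loop
vertex -1.79 3.664 -1.028
vertex -1.915 2.935 -1.276
vertex -2.368 3.563 -1.365
endloop
endfacet
facet normal -0.430 0.742 0.514
outer loop
vertex -1.79 3.664 -1.028
vertex -2.368 3.563 -1.365
vertex -2.505 2.665 -0.184
endloop
endfacet
facet normal 0.465 0.214 -0.859
outer loop
vertex -2.368 3.563 -1.365
vertex -1.915 2.935 -1.276
vertex -2.604 2.989 -1.636
endloop
endfacet
facet normal -0.937 0.321 0.136
outer loop
vertex -2.368 3.563 -1.365
vertex -2.604 2.989 -1.636
vertex -2.505 2.665 -0.184
endloop
endfacet
facet normal 0.466 0.213 -0.859
outer loop
vertex -2.604 2.989 -1.636
vertex -1.915 2.935 -1.276
vertex -2.321 2.375 -1.635
endloop
endfacet
facet normal -0.908 -0.418 -0.031
outer loop
vertex -2.604 2.989 -1.636
vertex -2.321 2.375 -1.635
vertex -2.505 2.665 -0.184
endloop
endfacet
facet normal 0.466 0.213 -0.859
outer loop
vertex -2.321 2.375 -1.635
vertex -1.915 2.935 -1.276
vertex -1.732 2.182 -1.363
endloop
endfacet
facet normal -0.365 -0.921 0.138
outer loop
vertex -2.321 2.375 -1.635
vertex -1.732 2.182 -1.363
vertex -2.505 2.665 -0.184
endloop
endfacet
facet normal 0.465 0.212 -0.860
outer loop
vertex -1.732 2.182 -1.363
vertex -1.915 2.935 -1.276
vertex -1.28 2.557 -1.026
endloop
endfacet
facet normal 0.284 -0.807 0.517
outer loop
vertex -1.732 2.182 -1.363
vertex -1.28 2.557 -1.026
vertex -2.505 2.665 -0.184
endloop
endfacet
facet normal 0.335 0.479 -0.811
outer loop
vertex 1.308 3.152 -3.023
vertex 0.798 2.798 -3.443
vertex 0.813 3.441 -3.057
endloop
endfacet
facet normal 0.221 0.479 0.850
outer loop
vertex 1.308 3.152 -3.023
vertex 0.813 3.441 -3.057
vertex 0.242 2.002 -2.097
endloop
endfacet
facet normal 0.335 0.479 -0.811
outer loop
vertex 0.813 3.441 -3.057
vertex 0.798 2.798 -3.443
vertex 0.309 3.353 -3.317
endloop
endfacet
facet normal -0.444 0.612 0.654
outer loop
vertex 0.813 3.441 -3.057
vertex 0.309 3.353 -3.317
vertex 0.242 2.002 -2.097
endloop
endfacet
facet normal 0.335 0.480 -0.811
outer loop
vertex 0.309 3.353 -3.317
vertex 0.798 2.798 -3.443
vertex 0.092 2.94 -3.651
endloop
endfacet
facet normal -0.925 0.278 0.257
outer loop
vertex 0.309 3.353 -3.317
vertex 0.092 2.94 -3.651
vertex 0.242 2.002 -2.097
endloop
endfacet
facet normal 0.335 0.479 -0.811
outer loop
vertex 0.092 2.94 -3.651
vertex 0.798 2.798 -3.443
vertex 0.288 2.444 -3.863
endloop
endfacet
facet normal -0.939 -0.326 -0.106
outer loop
vertex 0.092 2.94 -3.651
vertex 0.288 2.444 -3.863
vertex 0.242 2.002 -2.097
endloop
endfacet
facet normal 0.335 0.479 -0.811
outer loop
vertex 0.288 2.444 -3.863
vertex 0.798 2.798 -3.443
vertex 0.783 2.155 -3.829
endloop
endfacet
facet normal -0.480 -0.848 -0.225
outer loop
vertex 0.288 2.444 -3.863
vertex 0.783 2.155 -3.829
vertex 0.242 2.002 -2.097
endloop
endfacet
facet normal 0.335 0.479 -0.811
outer loop
vertex 0.783 2.155 -3.829
vertex 0.798 2.798 -3.443
vertex 1.287 2.243 -3.569
endloop
endfacet
facet normal 0.186 -0.982 -0.029
outer loop
vertex 0.783 2.155 -3.829
vertex 1.287 2.243 -3.569
vertex 0.242 2.002 -2.097
endloop
endfacet
facet normal 0.335 0.479 -0.811
outer loop
vertex 1.287 2.243 -3.569
vertex 0.798 2.798 -3.443
vertex 1.505 2.656 -3.235
endloop
endfacet
facet normal 0.667 -0.649 0.367
outer loop
vertex 1.287 2.243 -3.569
vertex 1.505 2.656 -3.235
vertex 0.242 2.002 -2.097
endloop
endfacet
facet normal 0.335 0.480 -0.811
outer loop
vertex 1.505 2.656 -3.235
vertex 0.798 2.798 -3.443
vertex 1.308 3.152 -3.023
endloop
endfacet
facet normal 0.681 -0.042 0.731
outer loop
vertex 1.505 2.656 -3.235
vertex 1.308 3.152 -3.023
vertex 0.242 2.002 -2.097
endloop
endfacet

endsolid


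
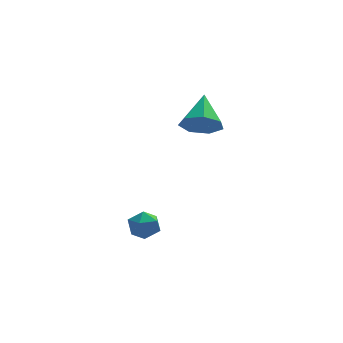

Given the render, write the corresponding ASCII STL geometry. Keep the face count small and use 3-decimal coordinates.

solid 
facet normal -0.151 -0.816 -0.558
outer loop
vertex 1.485 2.443 2.932
vertex 0.539 2.421 3.221
vertex 0.934 2.882 2.439
endloop
endfacet
facet normal 0.744 0.597 -0.300
outer loop
vertex 1.485 2.443 2.932
vertex 0.934 2.882 2.439
vertex 0.821 3.939 4.259
endloop
endfacet
facet normal -0.152 -0.816 -0.558
outer loop
vertex 0.934 2.882 2.439
vertex 0.539 2.421 3.221
vertex 0.086 2.974 2.536
endloop
endfacet
facet normal 0.037 0.865 -0.500
outer loop
vertex 0.934 2.882 2.439
vertex 0.086 2.974 2.536
vertex 0.821 3.939 4.259
endloop
endfacet
facet normal -0.153 -0.816 -0.558
outer loop
vertex 0.086 2.974 2.536
vertex 0.539 2.421 3.221
vertex -0.422 2.65 3.149
endloop
endfacet
facet normal -0.649 0.748 -0.142
outer loop
vertex 0.086 2.974 2.536
vertex -0.422 2.65 3.149
vertex 0.821 3.939 4.259
endloop
endfacet
facet normal -0.153 -0.816 -0.558
outer loop
vertex -0.422 2.65 3.149
vertex 0.539 2.421 3.221
vertex -0.206 2.153 3.816
endloop
endfacet
facet normal -0.796 0.332 0.506
outer loop
vertex -0.422 2.65 3.149
vertex -0.206 2.153 3.816
vertex 0.821 3.939 4.259
endloop
endfacet
facet normal -0.152 -0.816 -0.558
outer loop
vertex -0.206 2.153 3.816
vertex 0.539 2.421 3.221
vertex 0.57 1.859 4.035
endloop
endfacet
facet normal -0.294 -0.067 0.953
outer loop
vertex -0.206 2.153 3.816
vertex 0.57 1.859 4.035
vertex 0.821 3.939 4.259
endloop
endfacet
facet normal -0.151 -0.816 -0.558
outer loop
vertex 0.57 1.859 4.035
vertex 0.539 2.421 3.221
vertex 1.323 1.988 3.642
endloop
endfacet
facet normal 0.478 -0.151 0.866
outer loop
vertex 0.57 1.859 4.035
vertex 1.323 1.988 3.642
vertex 0.821 3.939 4.259
endloop
endfacet
facet normal -0.151 -0.816 -0.558
outer loop
vertex 1.323 1.988 3.642
vertex 0.539 2.421 3.221
vertex 1.485 2.443 2.932
endloop
endfacet
facet normal 0.941 0.145 0.307
outer loop
vertex 1.323 1.988 3.642
vertex 1.485 2.443 2.932
vertex 0.821 3.939 4.259
endloop
endfacet
facet normal -0.770 0.637 0.026
outer loop
vertex -2.73 -2.009 -0.225
vertex -2.877 -2.216 0.488
vertex -2.405 -1.64 0.351
endloop
endfacet
facet normal -0.258 0.873 -0.414
outer loop
vertex -2.73 -2.009 -0.225
vertex -2.405 -1.64 0.351
vertex -2.0 -1.812 -0.265
endloop
endfacet
facet normal -0.152 0.377 -0.914
outer loop
vertex -2.73 -2.009 -0.225
vertex -2.0 -1.812 -0.265
vertex -2.222 -2.493 -0.509
endloop
endfacet
facet normal -0.597 -0.167 -0.784
outer loop
vertex -2.73 -2.009 -0.225
vertex -2.222 -2.493 -0.509
vertex -2.764 -2.743 -0.043
endloop
endfacet
facet normal -0.979 -0.005 -0.203
outer loop
vertex -2.73 -2.009 -0.225
vertex -2.764 -2.743 -0.043
vertex -2.877 -2.216 0.488
endloop
endfacet
facet normal 0.344 0.938 -0.036
outer loop
vertex -2.0 -1.812 -0.265
vertex -2.405 -1.64 0.351
vertex -1.696 -1.897 0.423
endloop
endfacet
facet normal -0.484 0.557 0.675
outer loop
vertex -2.405 -1.64 0.351
vertex -2.877 -2.216 0.488
vertex -2.238 -2.147 0.889
endloop
endfacet
facet normal -0.822 -0.482 0.304
outer loop
vertex -2.877 -2.216 0.488
vertex -2.764 -2.743 -0.043
vertex -2.46 -2.828 0.645
endloop
endfacet
facet normal -0.205 -0.743 -0.637
outer loop
vertex -2.764 -2.743 -0.043
vertex -2.222 -2.493 -0.509
vertex -2.055 -3.0 0.029
endloop
endfacet
facet normal 0.516 0.135 -0.846
outer loop
vertex -2.222 -2.493 -0.509
vertex -2.0 -1.812 -0.265
vertex -1.583 -2.424 -0.108
endloop
endfacet
facet normal 0.597 0.167 0.784
outer loop
vertex -1.73 -2.631 0.605
vertex -1.696 -1.897 0.423
vertex -2.238 -2.147 0.889
endloop
endfacet
facet normal 0.152 -0.377 0.914
outer loop
vertex -1.73 -2.631 0.605
vertex -2.238 -2.147 0.889
vertex -2.46 -2.828 0.645
endloop
endfacet
facet normal 0.258 -0.873 0.414
outer loop
vertex -1.73 -2.631 0.605
vertex -2.46 -2.828 0.645
vertex -2.055 -3.0 0.029
endloop
endfacet
facet normal 0.770 -0.637 -0.026
outer loop
vertex -1.73 -2.631 0.605
vertex -2.055 -3.0 0.029
vertex -1.583 -2.424 -0.108
endloop
endfacet
facet normal 0.979 0.005 0.203
outer loop
vertex -1.73 -2.631 0.605
vertex -1.583 -2.424 -0.108
vertex -1.696 -1.897 0.423
endloop
endfacet
facet normal 0.205 0.743 0.637
outer loop
vertex -2.238 -2.147 0.889
vertex -1.696 -1.897 0.423
vertex -2.405 -1.64 0.351
endloop
endfacet
facet normal -0.516 -0.135 0.846
outer loop
vertex -2.46 -2.828 0.645
vertex -2.238 -2.147 0.889
vertex -2.877 -2.216 0.488
endloop
endfacet
facet normal -0.344 -0.938 0.036
outer loop
vertex -2.055 -3.0 0.029
vertex -2.46 -2.828 0.645
vertex -2.764 -2.743 -0.043
endloop
endfacet
facet normal 0.484 -0.557 -0.675
outer loop
vertex -1.583 -2.424 -0.108
vertex -2.055 -3.0 0.029
vertex -2.222 -2.493 -0.509
endloop
endfacet
facet normal 0.822 0.482 -0.304
outer loop
vertex -1.696 -1.897 0.423
vertex -1.583 -2.424 -0.108
vertex -2.0 -1.812 -0.265
endloop
endfacet

endsolid


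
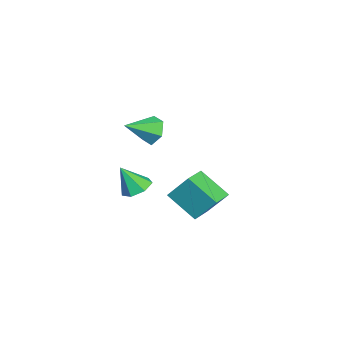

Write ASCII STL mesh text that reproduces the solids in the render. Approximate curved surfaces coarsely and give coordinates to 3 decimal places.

solid 
facet normal -0.167 0.462 -0.871
outer loop
vertex 2.174 -2.53 -2.869
vertex 1.724 -1.79 -2.39
vertex 2.682 -1.882 -2.623
endloop
endfacet
facet normal 0.784 -0.621 0.016
outer loop
vertex 2.174 -2.53 -2.869
vertex 2.682 -1.882 -2.623
vertex 2.036 -2.65 -0.77
endloop
endfacet
facet normal -0.167 0.463 -0.871
outer loop
vertex 2.682 -1.882 -2.623
vertex 1.724 -1.79 -2.39
vertex 2.469 -1.165 -2.201
endloop
endfacet
facet normal 0.933 0.069 0.354
outer loop
vertex 2.682 -1.882 -2.623
vertex 2.469 -1.165 -2.201
vertex 2.036 -2.65 -0.77
endloop
endfacet
facet normal -0.167 0.463 -0.871
outer loop
vertex 2.469 -1.165 -2.201
vertex 1.724 -1.79 -2.39
vertex 1.695 -0.918 -1.921
endloop
endfacet
facet normal 0.434 0.556 0.709
outer loop
vertex 2.469 -1.165 -2.201
vertex 1.695 -0.918 -1.921
vertex 2.036 -2.65 -0.77
endloop
endfacet
facet normal -0.168 0.463 -0.871
outer loop
vertex 1.695 -0.918 -1.921
vertex 1.724 -1.79 -2.39
vertex 0.943 -1.328 -1.994
endloop
endfacet
facet normal -0.337 0.474 0.813
outer loop
vertex 1.695 -0.918 -1.921
vertex 0.943 -1.328 -1.994
vertex 2.036 -2.65 -0.77
endloop
endfacet
facet normal -0.168 0.463 -0.870
outer loop
vertex 0.943 -1.328 -1.994
vertex 1.724 -1.79 -2.39
vertex 0.779 -2.085 -2.365
endloop
endfacet
facet normal -0.800 -0.116 0.589
outer loop
vertex 0.943 -1.328 -1.994
vertex 0.779 -2.085 -2.365
vertex 2.036 -2.65 -0.77
endloop
endfacet
facet normal -0.167 0.462 -0.871
outer loop
vertex 0.779 -2.085 -2.365
vertex 1.724 -1.79 -2.39
vertex 1.327 -2.62 -2.754
endloop
endfacet
facet normal -0.605 -0.769 0.205
outer loop
vertex 0.779 -2.085 -2.365
vertex 1.327 -2.62 -2.754
vertex 2.036 -2.65 -0.77
endloop
endfacet
facet normal -0.167 0.462 -0.871
outer loop
vertex 1.327 -2.62 -2.754
vertex 1.724 -1.79 -2.39
vertex 2.174 -2.53 -2.869
endloop
endfacet
facet normal 0.099 -0.994 -0.050
outer loop
vertex 1.327 -2.62 -2.754
vertex 2.174 -2.53 -2.869
vertex 2.036 -2.65 -0.77
endloop
endfacet
facet normal -0.611 0.676 -0.412
outer loop
vertex -2.719 -2.055 -1.243
vertex -3.387 -2.137 -0.386
vertex -2.581 -1.404 -0.38
endloop
endfacet
facet normal 0.967 0.105 -0.234
outer loop
vertex -2.719 -2.055 -1.243
vertex -2.581 -1.404 -0.38
vertex -2.153 -3.503 0.446
endloop
endfacet
facet normal -0.611 0.676 -0.412
outer loop
vertex -2.581 -1.404 -0.38
vertex -3.387 -2.137 -0.386
vertex -3.249 -1.486 0.477
endloop
endfacet
facet normal 0.712 0.378 0.591
outer loop
vertex -2.581 -1.404 -0.38
vertex -3.249 -1.486 0.477
vertex -2.153 -3.503 0.446
endloop
endfacet
facet normal -0.611 0.676 -0.412
outer loop
vertex -3.249 -1.486 0.477
vertex -3.387 -2.137 -0.386
vertex -4.056 -2.219 0.471
endloop
endfacet
facet normal 0.004 -0.013 1.000
outer loop
vertex -3.249 -1.486 0.477
vertex -4.056 -2.219 0.471
vertex -2.153 -3.503 0.446
endloop
endfacet
facet normal -0.611 0.676 -0.412
outer loop
vertex -4.056 -2.219 0.471
vertex -3.387 -2.137 -0.386
vertex -4.194 -2.87 -0.392
endloop
endfacet
facet normal -0.449 -0.677 0.583
outer loop
vertex -4.056 -2.219 0.471
vertex -4.194 -2.87 -0.392
vertex -2.153 -3.503 0.446
endloop
endfacet
facet normal -0.611 0.676 -0.412
outer loop
vertex -4.194 -2.87 -0.392
vertex -3.387 -2.137 -0.386
vertex -3.526 -2.788 -1.249
endloop
endfacet
facet normal -0.195 -0.950 -0.243
outer loop
vertex -4.194 -2.87 -0.392
vertex -3.526 -2.788 -1.249
vertex -2.153 -3.503 0.446
endloop
endfacet
facet normal -0.611 0.676 -0.412
outer loop
vertex -3.526 -2.788 -1.249
vertex -3.387 -2.137 -0.386
vertex -2.719 -2.055 -1.243
endloop
endfacet
facet normal 0.513 -0.559 -0.651
outer loop
vertex -3.526 -2.788 -1.249
vertex -2.719 -2.055 -1.243
vertex -2.153 -3.503 0.446
endloop
endfacet
facet normal -0.964 0.261 -0.058
outer loop
vertex 3.126 2.102 0.08
vertex 3.649 3.736 -1.281
vertex 2.894 0.907 -1.444
endloop
endfacet
facet normal -0.239 -0.746 0.621
outer loop
vertex 4.311 0.524 -1.359
vertex 3.126 2.102 0.08
vertex 2.894 0.907 -1.444
endloop
endfacet
facet normal -0.964 0.261 -0.058
outer loop
vertex 2.894 0.907 -1.444
vertex 3.649 3.736 -1.281
vertex 3.418 2.541 -2.805
endloop
endfacet
facet normal -0.119 -0.613 -0.781
outer loop
vertex 3.418 2.541 -2.805
vertex 4.311 0.524 -1.359
vertex 2.894 0.907 -1.444
endloop
endfacet
facet normal 0.119 0.613 0.781
outer loop
vertex 3.126 2.102 0.08
vertex 5.066 3.353 -1.196
vertex 3.649 3.736 -1.281
endloop
endfacet
facet normal -0.239 -0.746 0.621
outer loop
vertex 4.542 1.719 0.165
vertex 3.126 2.102 0.08
vertex 4.311 0.524 -1.359
endloop
endfacet
facet normal 0.119 0.613 0.781
outer loop
vertex 4.542 1.719 0.165
vertex 5.066 3.353 -1.196
vertex 3.126 2.102 0.08
endloop
endfacet
facet normal 0.239 0.746 -0.621
outer loop
vertex 3.649 3.736 -1.281
vertex 5.066 3.353 -1.196
vertex 3.418 2.541 -2.805
endloop
endfacet
facet normal -0.119 -0.613 -0.781
outer loop
vertex 4.834 2.158 -2.72
vertex 4.311 0.524 -1.359
vertex 3.418 2.541 -2.805
endloop
endfacet
facet normal 0.239 0.746 -0.621
outer loop
vertex 3.418 2.541 -2.805
vertex 5.066 3.353 -1.196
vertex 4.834 2.158 -2.72
endloop
endfacet
facet normal 0.964 -0.260 0.058
outer loop
vertex 4.834 2.158 -2.72
vertex 4.542 1.719 0.165
vertex 4.311 0.524 -1.359
endloop
endfacet
facet normal 0.964 -0.261 0.058
outer loop
vertex 5.066 3.353 -1.196
vertex 4.542 1.719 0.165
vertex 4.834 2.158 -2.72
endloop
endfacet

endsolid
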